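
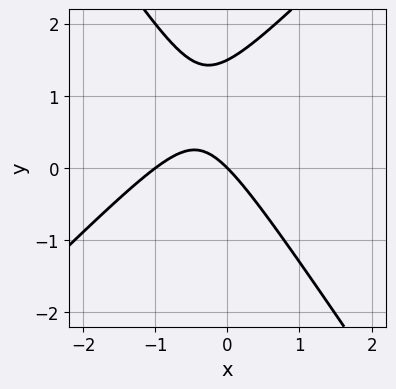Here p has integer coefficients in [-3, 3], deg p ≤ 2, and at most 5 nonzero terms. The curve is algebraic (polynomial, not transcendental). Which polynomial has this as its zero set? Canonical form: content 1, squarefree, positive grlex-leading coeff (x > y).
3*x^2 - x*y - 2*y^2 + 3*x + 3*y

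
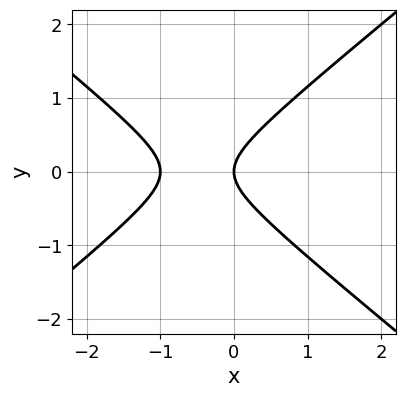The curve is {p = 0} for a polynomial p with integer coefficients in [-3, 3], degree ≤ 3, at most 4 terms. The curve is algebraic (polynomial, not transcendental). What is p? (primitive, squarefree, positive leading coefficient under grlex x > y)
(a) Degree: no degree-1 curve has this shape, so deg p = 2.
(b) Symmetries: it's symmetric under y → −y, forcing even powers of y.
(c) Checking where it meets the axes: it crosses the y-axis at the gridline y = 0; the x-axis gridline crossings are at x ∈ {-1, 0}.
(d) Together with the visible shape, these determine p as stated.

2*x^2 - 3*y^2 + 2*x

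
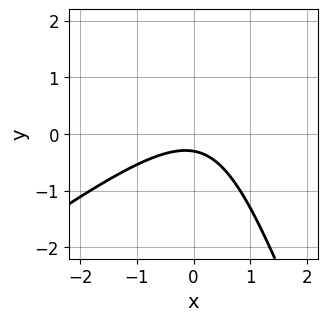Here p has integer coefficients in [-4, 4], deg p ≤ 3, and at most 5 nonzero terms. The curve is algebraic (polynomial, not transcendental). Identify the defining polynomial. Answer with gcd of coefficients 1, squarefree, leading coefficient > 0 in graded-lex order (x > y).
2*x^2 - 2*x*y - y^2 + 3*y + 1

The degree is 2 — the shape is more complex than any degree-1 curve.
Against the integer gridlines: it misses every integer gridline on the x-axis.
Together with the visible shape, these determine p as stated.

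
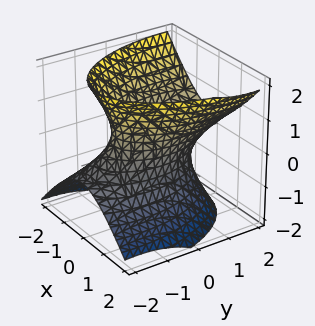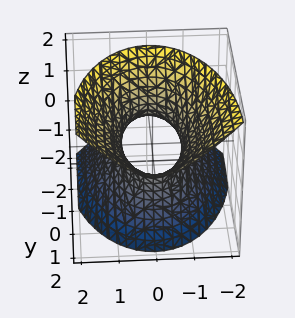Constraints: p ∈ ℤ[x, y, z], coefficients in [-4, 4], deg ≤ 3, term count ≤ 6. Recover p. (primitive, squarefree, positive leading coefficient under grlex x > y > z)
1. The degree is 2 — the shape is more complex than any degree-1 surface.
2. Checking where it meets the axes: it misses every integer gridline on the z-axis.
3. Matching integer coefficients to the picture gives p.

3*x^2 + y^2 - 2*y*z - 2*z^2 - 2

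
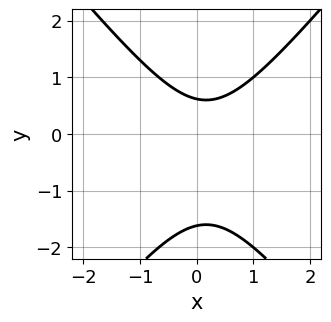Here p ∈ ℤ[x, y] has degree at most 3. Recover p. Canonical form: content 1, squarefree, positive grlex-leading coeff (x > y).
(a) The degree is 2 — no degree-1 curve has this shape.
(b) Reading off the gridlines: it misses every integer gridline on the x-axis.
(c) Fitting integer coefficients to these (and the overall shape) gives p.

3*x^2 - 2*y^2 - x - 2*y + 2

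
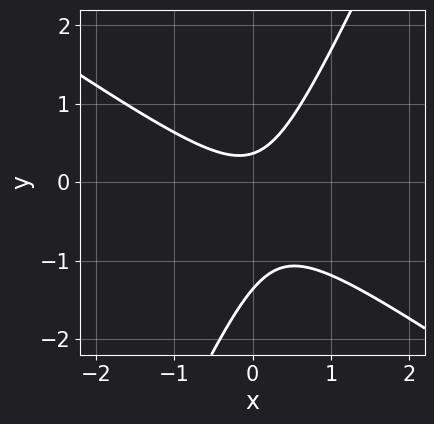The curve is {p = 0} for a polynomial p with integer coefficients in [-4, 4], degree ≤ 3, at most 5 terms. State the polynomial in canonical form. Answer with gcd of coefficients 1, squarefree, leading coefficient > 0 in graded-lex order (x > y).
(a) Degree: the shape is more complex than any degree-1 curve, so deg p = 2.
(b) Against the integer gridlines: no x-intercept at any integer in the box.
(c) Solving for integer coefficients yields p as stated.

3*x^2 + 3*x*y - 2*y^2 - 2*y + 1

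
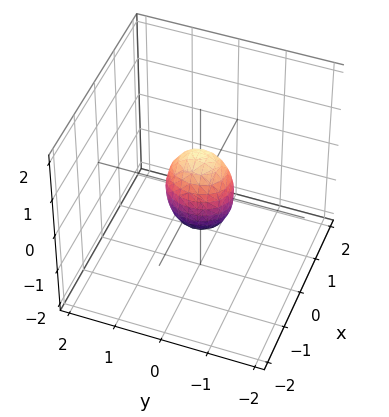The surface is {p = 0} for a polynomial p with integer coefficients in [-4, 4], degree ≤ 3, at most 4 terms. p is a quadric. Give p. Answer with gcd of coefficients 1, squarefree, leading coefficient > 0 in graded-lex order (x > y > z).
First, degree: a closed, bounded, convex surface; a quadric, so deg p = 2.
Then, symmetries: it's symmetric under z → −z, forcing even powers of z; the y ↦ −y reflection is a symmetry, so y appears only in even powers; it's symmetric under x → −x, forcing even powers of x.
Then, observable constraints: among the integer gridlines, it crosses the z-axis at z ∈ {-1, 1}.
Finally, putting this together gives p.

3*x^2 + 2*y^2 + z^2 - 1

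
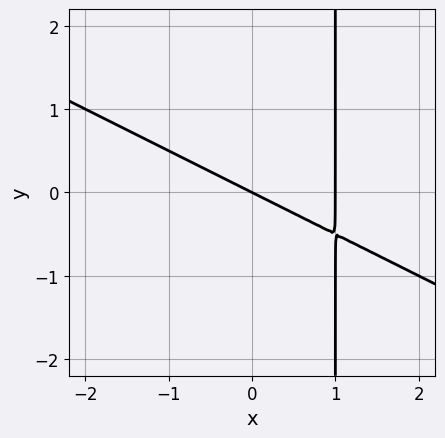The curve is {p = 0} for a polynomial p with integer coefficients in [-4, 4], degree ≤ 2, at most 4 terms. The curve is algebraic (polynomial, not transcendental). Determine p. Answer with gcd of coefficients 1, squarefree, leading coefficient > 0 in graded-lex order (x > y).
x^2 + 2*x*y - x - 2*y

(a) Degree: no degree-1 curve has this shape, so deg p = 2.
(b) Against the integer gridlines: one y-axis crossing is at y = 0; among the integer gridlines, it crosses the x-axis at x ∈ {0, 1}.
(c) Assembling these constraints gives the stated polynomial.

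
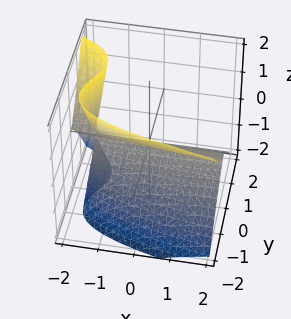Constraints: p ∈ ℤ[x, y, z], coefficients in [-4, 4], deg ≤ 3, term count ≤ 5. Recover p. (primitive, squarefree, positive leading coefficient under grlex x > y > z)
2*x*z^2 + 3*y^3 - y*z^2 + 3*z^2

The degree is 3 — no degree-2 surface has this shape.
Observable constraints: the visible x-axis segment lies entirely on the surface; it meets the z-axis at z = 0 (among the integer gridlines).
Together with the visible shape, these determine p as stated.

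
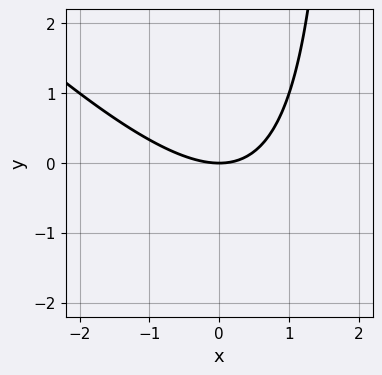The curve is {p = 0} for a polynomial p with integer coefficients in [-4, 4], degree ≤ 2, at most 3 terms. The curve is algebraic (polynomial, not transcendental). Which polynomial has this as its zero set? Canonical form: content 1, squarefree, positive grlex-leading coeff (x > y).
x^2 + x*y - 2*y

deg p = 2.
Observable constraints: it crosses the x-axis at the gridline x = 0; it crosses the y-axis at the gridline y = 0.
Matching integer coefficients to the picture gives p.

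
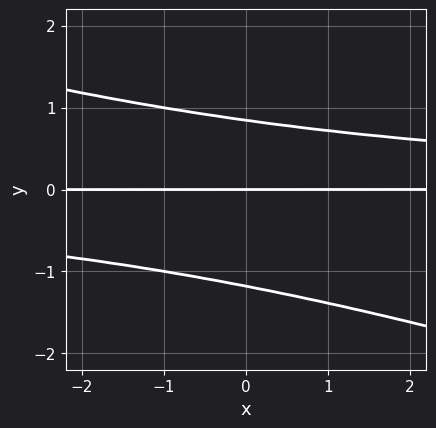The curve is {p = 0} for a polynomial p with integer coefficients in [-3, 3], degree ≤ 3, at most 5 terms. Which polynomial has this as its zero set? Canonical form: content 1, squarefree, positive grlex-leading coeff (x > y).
x*y^2 + 3*y^3 + y^2 - 3*y

1. deg p = 3. A generic line meets the curve in up to 3 points.
2. From the visible intercepts: it crosses the y-axis at the gridline y = 0; the visible x-axis segment lies entirely on the curve.
3. The integer polynomial consistent with all of this is the stated p.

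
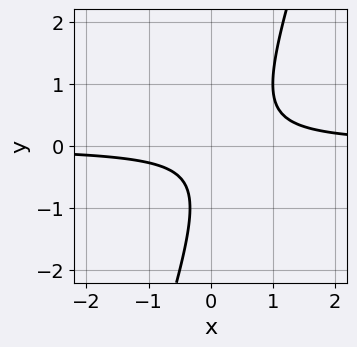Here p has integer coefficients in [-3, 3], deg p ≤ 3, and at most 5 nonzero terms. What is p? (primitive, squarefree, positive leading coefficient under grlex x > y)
1. deg p = 2. No degree-1 curve has this shape.
2. Reading off the gridlines: it misses every integer gridline on the y-axis; no x-intercept at any integer in the box.
3. Putting this together gives p.

3*x*y - y^2 - y - 1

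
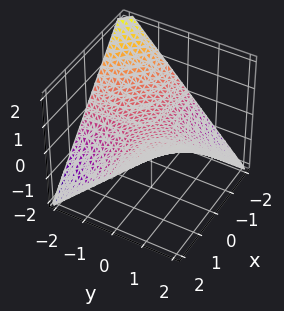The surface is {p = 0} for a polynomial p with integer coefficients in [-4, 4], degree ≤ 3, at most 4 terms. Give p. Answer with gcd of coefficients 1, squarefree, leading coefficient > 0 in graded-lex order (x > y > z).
x*y - 2*z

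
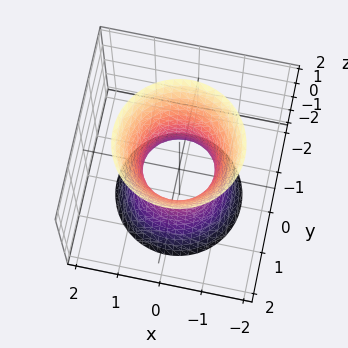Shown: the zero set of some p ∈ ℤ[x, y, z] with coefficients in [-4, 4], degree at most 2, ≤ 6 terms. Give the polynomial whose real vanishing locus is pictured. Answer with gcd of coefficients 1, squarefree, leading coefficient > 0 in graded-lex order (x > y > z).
3*x^2 + 3*y^2 - z^2 - 2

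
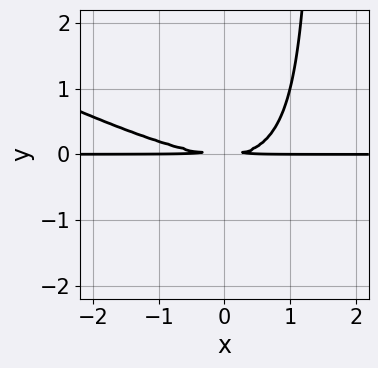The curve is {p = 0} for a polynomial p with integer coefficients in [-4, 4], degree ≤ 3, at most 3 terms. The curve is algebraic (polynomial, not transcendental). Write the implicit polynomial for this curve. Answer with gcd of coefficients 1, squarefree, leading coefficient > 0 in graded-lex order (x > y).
x^2*y + 2*x*y^2 - 3*y^2

1. Degree: a generic line meets the curve in up to 3 points, so deg p = 3.
2. From the axis intercepts and sections: every point of the x-axis in the box is on the curve.
3. Assembling these constraints gives the stated polynomial.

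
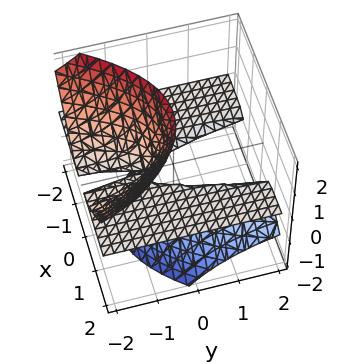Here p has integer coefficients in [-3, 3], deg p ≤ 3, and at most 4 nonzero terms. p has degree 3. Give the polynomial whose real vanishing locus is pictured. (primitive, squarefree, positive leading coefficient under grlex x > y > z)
2*x^2*z + 3*y*z^2 - z^3 + 2*z^2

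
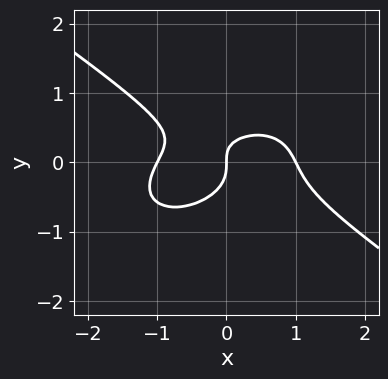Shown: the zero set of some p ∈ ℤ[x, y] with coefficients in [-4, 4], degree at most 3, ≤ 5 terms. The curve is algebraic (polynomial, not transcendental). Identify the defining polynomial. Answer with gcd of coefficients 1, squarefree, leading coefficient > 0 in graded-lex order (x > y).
(a) The degree is 3 — the shape is more complex than any degree-2 curve.
(b) From the visible intercepts: it crosses the y-axis at the gridline y = 0; the x-axis gridline crossings are at x ∈ {-1, 0, 1}.
(c) The integer polynomial consistent with all of this is the stated p.

x^3 + 3*y^3 + x*y - x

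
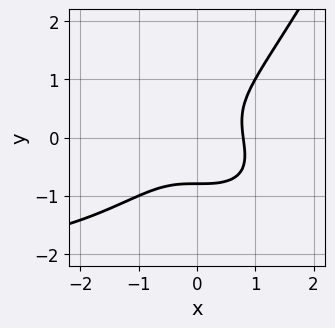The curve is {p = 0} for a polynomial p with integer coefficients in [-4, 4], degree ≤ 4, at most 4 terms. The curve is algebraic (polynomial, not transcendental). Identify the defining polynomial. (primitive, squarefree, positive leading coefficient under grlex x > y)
Degree: a generic line meets the curve in up to 4 points, so deg p = 4.
Matching integer coefficients to the picture gives p.

x^3*y + 2*x^3 - 2*y^3 - 1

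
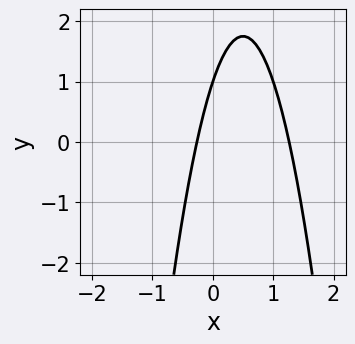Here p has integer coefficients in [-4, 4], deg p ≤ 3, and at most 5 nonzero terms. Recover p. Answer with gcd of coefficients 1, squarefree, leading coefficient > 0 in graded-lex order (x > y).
3*x^2 - 3*x + y - 1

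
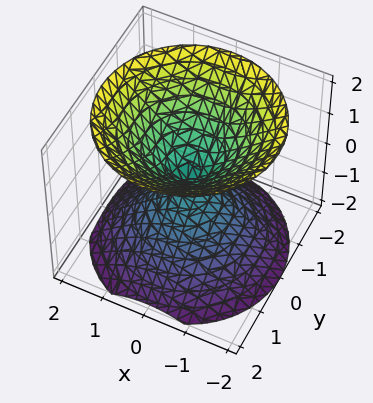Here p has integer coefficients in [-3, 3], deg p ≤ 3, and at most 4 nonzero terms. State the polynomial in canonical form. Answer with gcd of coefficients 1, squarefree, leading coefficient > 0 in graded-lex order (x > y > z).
x^2 + y^2 - z^2

(a) The picture has 2 separate pieces.
(b) The degree is 2 — two nappes meeting at a single point; a quadric.
(c) Symmetries: it's symmetric under z → −z, forcing even powers of z; the z-axis is an axis of rotation, so x and y enter only as x² + y².
(d) Observable constraints: it crosses the x-axis at the gridline x = 0; a circular section at z = 1 has radius exactly 1; it crosses the y-axis at the gridline y = 0; it crosses the z-axis at the gridline z = 0.
(e) Together with the visible shape, these determine p as stated.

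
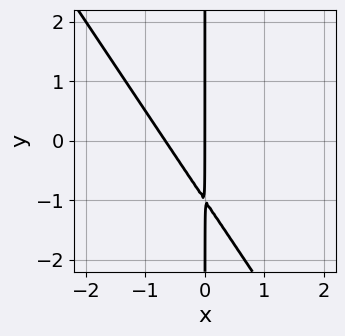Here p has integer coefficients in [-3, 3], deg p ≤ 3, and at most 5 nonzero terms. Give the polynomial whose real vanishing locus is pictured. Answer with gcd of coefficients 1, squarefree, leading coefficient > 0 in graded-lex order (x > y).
3*x^2 + 2*x*y + 2*x

1. deg p = 2.
2. From the visible intercepts: it crosses the x-axis at the gridline x = 0; every point of the y-axis in the box is on the curve.
3. Assembling these constraints gives the stated polynomial.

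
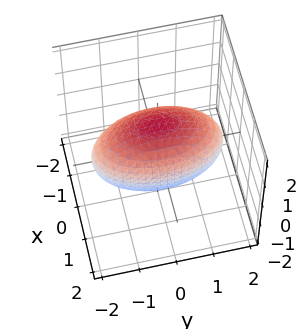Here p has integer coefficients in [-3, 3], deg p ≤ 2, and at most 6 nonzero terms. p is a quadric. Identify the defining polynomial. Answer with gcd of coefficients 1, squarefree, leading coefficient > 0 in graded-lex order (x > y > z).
3*x^2 + y^2 + 2*z^2 - 3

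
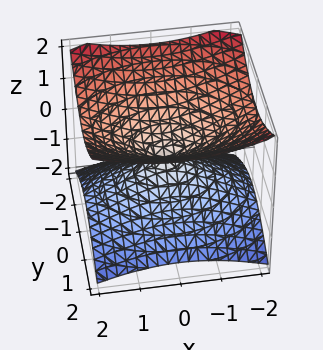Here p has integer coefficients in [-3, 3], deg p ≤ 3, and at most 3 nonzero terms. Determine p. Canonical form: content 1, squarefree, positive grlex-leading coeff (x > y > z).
x^2 + 2*y^2 - 3*z^2

The degree is 2 — a double cone through the origin; a quadric.
Symmetries: it's symmetric under y → −y, forcing even powers of y; it's symmetric under x → −x, forcing even powers of x; mirror symmetry z ↦ −z ⇒ only even powers of z.
Observable constraints: one y-axis crossing is at y = 0; it meets the x-axis at x = 0 (among the integer gridlines); one z-axis crossing is at z = 0.
The integer polynomial consistent with all of this is the stated p.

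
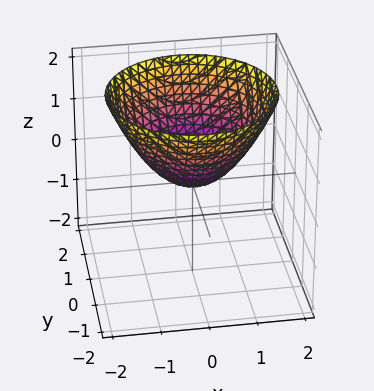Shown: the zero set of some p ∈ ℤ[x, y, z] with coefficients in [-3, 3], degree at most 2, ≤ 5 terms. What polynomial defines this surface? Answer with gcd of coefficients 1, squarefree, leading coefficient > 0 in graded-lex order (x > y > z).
Degree: a single bowl opening along one axis; a quadric, so deg p = 2.
Symmetries: the surface is invariant under rotation about z: p = q(x² + y², z).
Checking where it meets the axes: a circular section at z = 1 has radius between 1 and 2; it meets the y-axis at y = 0 (among the integer gridlines); it crosses the z-axis at the gridline z = 0.
Putting this together gives p.

2*x^2 + 2*y^2 - 3*z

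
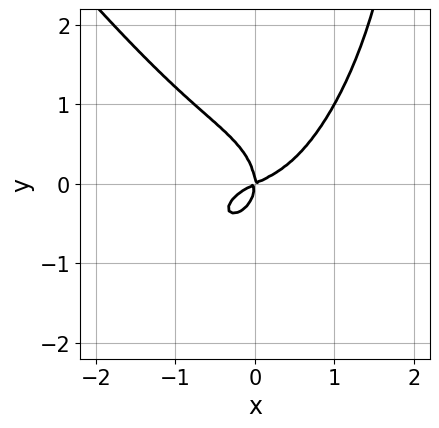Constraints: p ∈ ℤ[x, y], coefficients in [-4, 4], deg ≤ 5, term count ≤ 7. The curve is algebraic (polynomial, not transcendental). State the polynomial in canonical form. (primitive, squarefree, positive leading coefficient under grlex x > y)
First, the degree is 4 — a generic line meets the curve in up to 4 points.
Next, from the axis intercepts and sections: it crosses the x-axis at the gridline x = 0; it crosses the y-axis at the gridline y = 0.
Finally, fitting integer coefficients to these (and the overall shape) gives p.

2*x^4 + x*y^3 - 2*y^3 + x^2 - 2*x*y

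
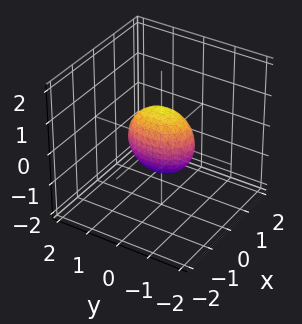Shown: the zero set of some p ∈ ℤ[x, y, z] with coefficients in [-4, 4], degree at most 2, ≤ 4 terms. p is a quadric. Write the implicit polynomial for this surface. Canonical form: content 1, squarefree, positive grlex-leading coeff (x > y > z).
(a) The degree is 2 — a closed, bounded, convex surface; a quadric.
(b) Symmetries: mirror symmetry y ↦ −y ⇒ only even powers of y; the x ↦ −x reflection is a symmetry, so x appears only in even powers; the z ↦ −z reflection is a symmetry, so z appears only in even powers.
(c) Observable constraints: among the integer gridlines, it crosses the z-axis at z ∈ {-1, 1}; among the integer gridlines, it crosses the y-axis at y ∈ {-1, 1}.
(d) Fitting integer coefficients to these (and the overall shape) gives p.

2*x^2 + y^2 + z^2 - 1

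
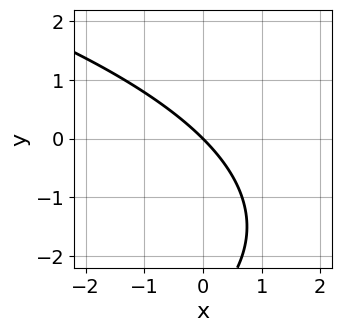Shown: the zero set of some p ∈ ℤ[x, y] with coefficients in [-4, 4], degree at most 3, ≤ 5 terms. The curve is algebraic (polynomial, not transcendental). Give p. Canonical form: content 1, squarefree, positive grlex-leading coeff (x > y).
y^2 + 3*x + 3*y

(a) The degree is 2 — the shape is more complex than any degree-1 curve.
(b) Checking where it meets the axes: one y-axis crossing is at y = 0; it crosses the x-axis at the gridline x = 0.
(c) Assembling these constraints gives the stated polynomial.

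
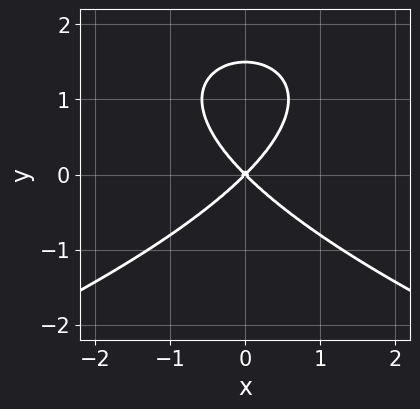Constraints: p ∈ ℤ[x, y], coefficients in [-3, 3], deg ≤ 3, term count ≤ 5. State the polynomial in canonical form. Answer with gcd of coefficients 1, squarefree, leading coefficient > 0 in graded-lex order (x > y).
2*y^3 + 3*x^2 - 3*y^2

The degree is 3 — no degree-2 curve has this shape.
Symmetries: it's symmetric under x → −x, forcing even powers of x.
From the visible intercepts: it crosses the x-axis at the gridline x = 0; it crosses the y-axis at the gridline y = 0.
Matching integer coefficients to the picture gives p.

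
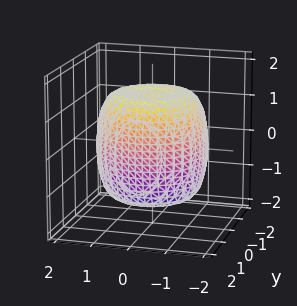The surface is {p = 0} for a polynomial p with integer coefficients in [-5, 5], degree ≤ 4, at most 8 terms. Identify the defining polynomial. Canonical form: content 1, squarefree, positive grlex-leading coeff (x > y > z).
1. The degree is 4 — no degree-3 surface has this shape.
2. Symmetry: the z-axis is an axis of rotation, so x and y enter only as x² + y².
3. Checking where it meets the axes: a circular section at z = 0 has radius between 1 and 2.
4. Putting this together gives p.

2*x^4 + 4*x^2*y^2 + 2*y^4 - 3*x^2 - 3*y^2 + 2*z^2 - 3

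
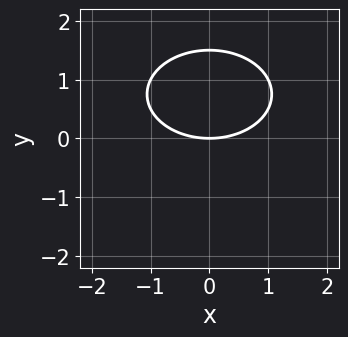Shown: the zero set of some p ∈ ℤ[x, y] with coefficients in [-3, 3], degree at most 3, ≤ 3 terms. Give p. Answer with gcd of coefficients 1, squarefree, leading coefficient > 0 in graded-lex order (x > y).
(a) deg p = 2. The shape is more complex than any degree-1 curve.
(b) Symmetries: mirror symmetry x ↦ −x ⇒ only even powers of x.
(c) From the axis intercepts and sections: it crosses the y-axis at the gridline y = 0; one x-axis crossing is at x = 0.
(d) The integer polynomial consistent with all of this is the stated p.

x^2 + 2*y^2 - 3*y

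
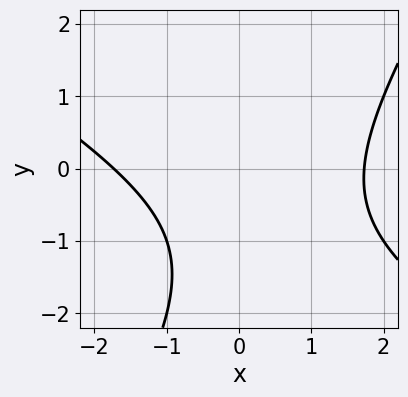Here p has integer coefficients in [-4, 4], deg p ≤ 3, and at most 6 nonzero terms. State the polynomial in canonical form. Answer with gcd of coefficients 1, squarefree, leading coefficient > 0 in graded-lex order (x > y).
x^2 + x*y - y^2 - 2*y - 3

Degree: a generic line meets the curve in up to 2 points, so deg p = 2.
Checking where it meets the axes: it misses every integer gridline on the y-axis.
The integer polynomial consistent with all of this is the stated p.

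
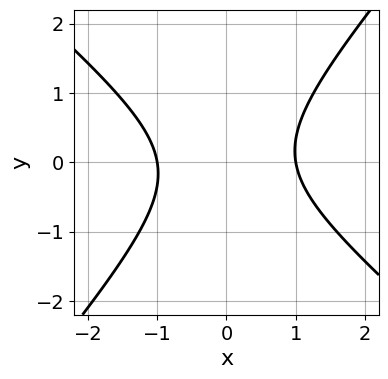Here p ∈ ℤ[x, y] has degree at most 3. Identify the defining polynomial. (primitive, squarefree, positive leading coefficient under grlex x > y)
3*x^2 + x*y - 3*y^2 - 3

First, degree: a generic line meets the curve in up to 2 points, so deg p = 2.
Next, from the axis intercepts and sections: no y-intercept at any integer in the box; the x-axis gridline crossings are at x ∈ {-1, 1}.
Finally, matching integer coefficients to the picture gives p.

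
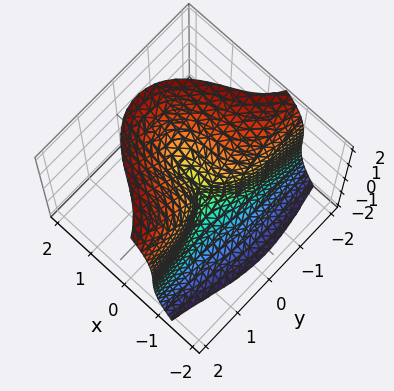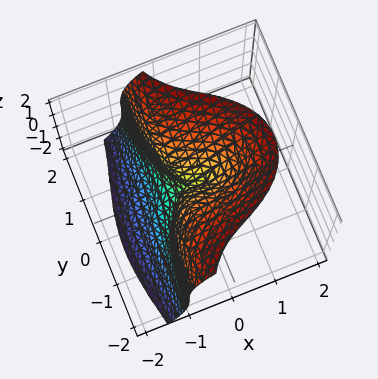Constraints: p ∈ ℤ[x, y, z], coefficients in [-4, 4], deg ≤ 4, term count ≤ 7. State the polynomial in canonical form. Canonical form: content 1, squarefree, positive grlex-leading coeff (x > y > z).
2*x^3 + 3*x*y^2 - z^3 + x*y + 3*y^2

The degree is 3 — the shape is more complex than any degree-2 surface.
From the axis intercepts and sections: it meets the y-axis at y = 0 (among the integer gridlines); it crosses the z-axis at the gridline z = 0; it crosses the x-axis at the gridline x = 0.
Assembling these constraints gives the stated polynomial.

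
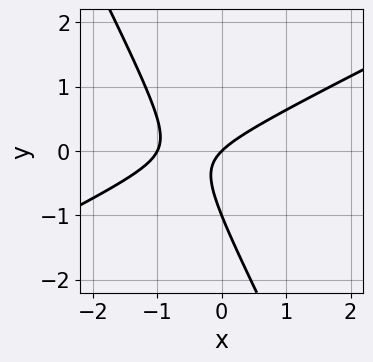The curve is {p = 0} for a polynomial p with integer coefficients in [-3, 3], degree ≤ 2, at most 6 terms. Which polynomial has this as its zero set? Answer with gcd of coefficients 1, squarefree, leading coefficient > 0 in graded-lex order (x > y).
2*x^2 - 3*x*y - 2*y^2 + 2*x - 2*y

deg p = 2.
Checking where it meets the axes: the y-axis gridline crossings are at y ∈ {-1, 0}; among the integer gridlines, it crosses the x-axis at x ∈ {-1, 0}.
The integer polynomial consistent with all of this is the stated p.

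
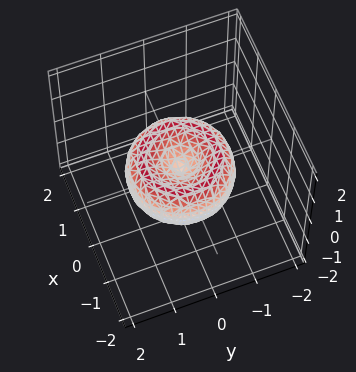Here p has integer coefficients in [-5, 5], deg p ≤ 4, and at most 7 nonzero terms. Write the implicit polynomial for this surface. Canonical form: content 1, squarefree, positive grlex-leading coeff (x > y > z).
The degree is 4 — a generic line meets the surface in up to 4 points.
By symmetry, every cross-section ⟂ z is a circle, so x, y appear only via x² + y².
From the axis intercepts and sections: it meets the z-axis at z = 0 (among the integer gridlines); it meets the x-axis at x = 0 (among the integer gridlines).
Putting this together gives p.

2*x^4 + 4*x^2*y^2 + 2*y^4 - 3*x^2 - 3*y^2 + 3*z^2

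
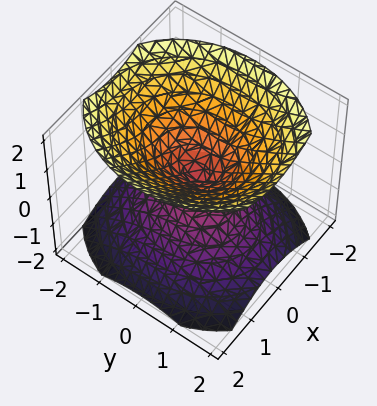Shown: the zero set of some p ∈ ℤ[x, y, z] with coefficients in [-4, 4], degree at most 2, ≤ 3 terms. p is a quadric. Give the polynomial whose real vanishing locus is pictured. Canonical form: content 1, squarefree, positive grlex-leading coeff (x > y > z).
3*x^2 + 2*y^2 - 3*z^2

The picture has 2 separate pieces. Treating them together as one polynomial.
Degree: a double cone through the origin; a quadric, so deg p = 2.
Symmetries: the z ↦ −z reflection is a symmetry, so z appears only in even powers; the x ↦ −x reflection is a symmetry, so x appears only in even powers; it's symmetric under y → −y, forcing even powers of y.
From the axis intercepts and sections: it crosses the z-axis at the gridline z = 0; it crosses the x-axis at the gridline x = 0.
Fitting integer coefficients to these (and the overall shape) gives p.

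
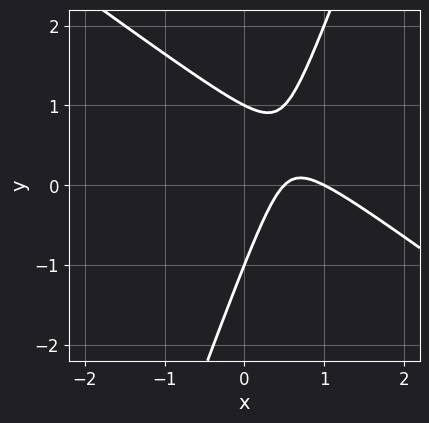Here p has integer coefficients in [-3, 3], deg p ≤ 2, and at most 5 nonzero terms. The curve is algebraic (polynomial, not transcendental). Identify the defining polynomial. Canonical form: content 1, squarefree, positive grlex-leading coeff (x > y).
(a) deg p = 2.
(b) Against the integer gridlines: among the integer gridlines, it crosses the y-axis at y ∈ {-1, 1}; it meets the x-axis at x = 1 (among the integer gridlines).
(c) Solving for integer coefficients yields p as stated.

2*x^2 + 2*x*y - y^2 - 3*x + 1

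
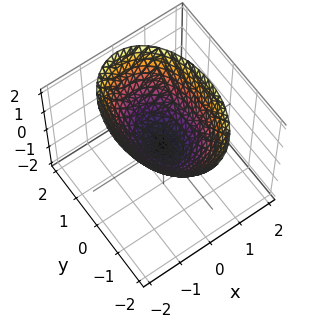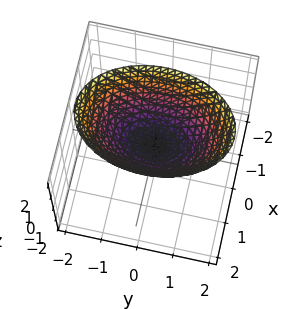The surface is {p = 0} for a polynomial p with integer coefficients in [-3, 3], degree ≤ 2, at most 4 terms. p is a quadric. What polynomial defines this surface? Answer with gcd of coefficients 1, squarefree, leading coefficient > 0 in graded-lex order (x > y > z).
1. The degree is 2 — a single bowl opening along one axis; a quadric.
2. Symmetries: mirror symmetry x ↦ −x ⇒ only even powers of x; the y ↦ −y reflection is a symmetry, so y appears only in even powers.
3. Against the integer gridlines: it meets the y-axis at y = 0 (among the integer gridlines); it crosses the x-axis at the gridline x = 0.
4. Putting this together gives p.

2*x^2 + y^2 - 2*z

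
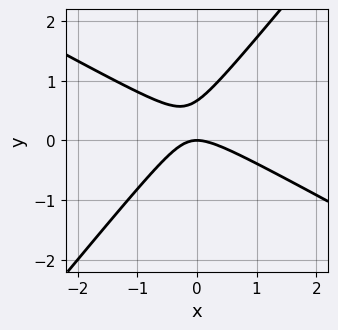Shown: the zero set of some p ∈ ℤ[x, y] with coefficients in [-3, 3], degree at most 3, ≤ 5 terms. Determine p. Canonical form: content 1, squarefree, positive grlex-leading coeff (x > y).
(a) deg p = 2. No degree-1 curve has this shape.
(b) Observable constraints: it crosses the x-axis at the gridline x = 0; it crosses the y-axis at the gridline y = 0.
(c) Putting this together gives p.

2*x^2 + 2*x*y - 3*y^2 + 2*y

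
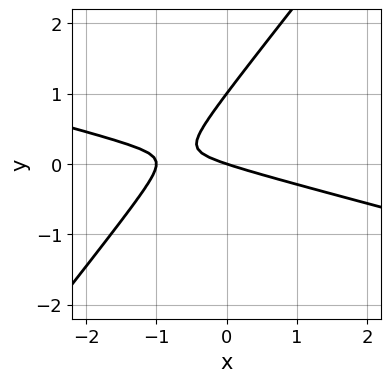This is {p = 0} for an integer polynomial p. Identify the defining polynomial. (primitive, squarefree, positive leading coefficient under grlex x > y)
x^2 + 3*x*y - 3*y^2 + x + 3*y

First, the degree is 2 — no degree-1 curve has this shape.
Next, from the visible intercepts: among the integer gridlines, it crosses the x-axis at x ∈ {-1, 0}; the y-axis gridline crossings are at y ∈ {0, 1}.
Finally, these observations pin down the coefficients.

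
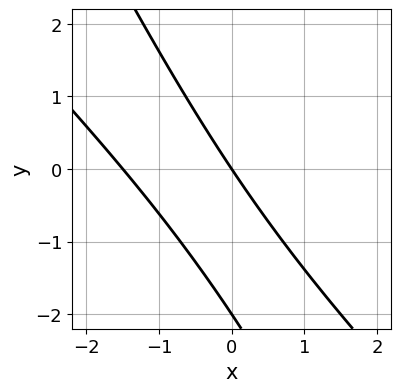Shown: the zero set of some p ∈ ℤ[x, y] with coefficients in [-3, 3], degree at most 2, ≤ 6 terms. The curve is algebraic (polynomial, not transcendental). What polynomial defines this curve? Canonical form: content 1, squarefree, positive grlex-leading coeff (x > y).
2*x^2 + 3*x*y + y^2 + 3*x + 2*y

First, deg p = 2.
Then, observable constraints: among the integer gridlines, it crosses the y-axis at y ∈ {-2, 0}; it crosses the x-axis at the gridline x = 0.
Finally, together with the visible shape, these determine p as stated.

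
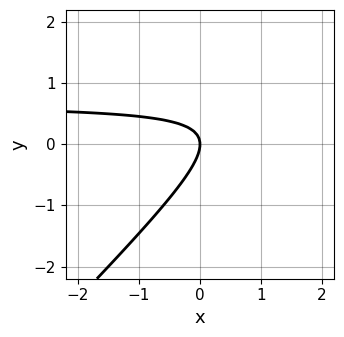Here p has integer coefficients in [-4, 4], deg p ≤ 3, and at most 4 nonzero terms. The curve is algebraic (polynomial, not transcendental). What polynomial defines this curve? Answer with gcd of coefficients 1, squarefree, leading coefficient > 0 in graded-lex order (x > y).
3*x*y - 3*y^2 - 2*x

1. Degree: a generic line meets the curve in up to 2 points, so deg p = 2.
2. Reading off the gridlines: one y-axis crossing is at y = 0; one x-axis crossing is at x = 0.
3. Putting this together gives p.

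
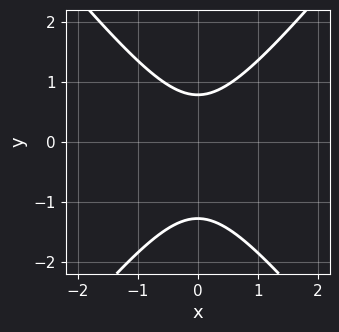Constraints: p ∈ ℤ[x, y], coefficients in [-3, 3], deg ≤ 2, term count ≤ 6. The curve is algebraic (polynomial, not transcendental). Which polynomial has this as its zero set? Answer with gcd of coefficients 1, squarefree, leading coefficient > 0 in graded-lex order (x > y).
3*x^2 - 2*y^2 - y + 2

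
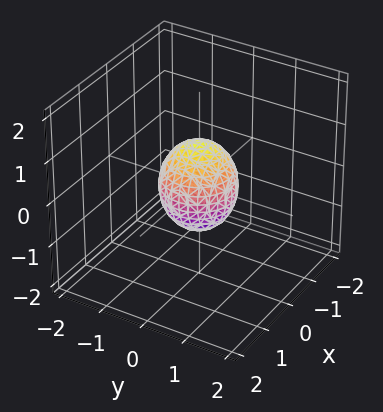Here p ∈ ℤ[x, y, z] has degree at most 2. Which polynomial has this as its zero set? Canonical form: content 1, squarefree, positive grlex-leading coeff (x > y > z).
deg p = 2. No degree-1 surface has this shape.
Symmetries: every cross-section ⟂ z is a circle, so x, y appear only via x² + y².
Checking where it meets the axes: a circular section at z = 0 has radius between 0 and 1; among the integer gridlines, it crosses the z-axis at z ∈ {-1, 1}.
The integer polynomial consistent with all of this is the stated p.

3*x^2 + 3*y^2 + 2*z^2 - 2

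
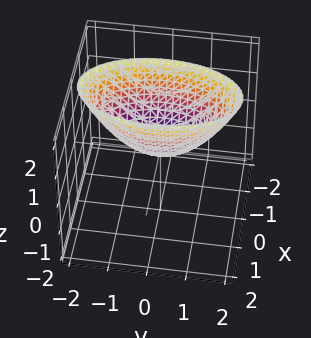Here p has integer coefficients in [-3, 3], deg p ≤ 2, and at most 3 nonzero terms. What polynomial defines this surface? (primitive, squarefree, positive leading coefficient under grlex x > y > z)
Degree: a single bowl opening along one axis; a quadric, so deg p = 2.
Symmetries: the y ↦ −y reflection is a symmetry, so y appears only in even powers; it's symmetric under x → −x, forcing even powers of x.
Checking where it meets the axes: it meets the x-axis at x = 0 (among the integer gridlines); it meets the y-axis at y = 0 (among the integer gridlines); it crosses the z-axis at the gridline z = 0.
Assembling these constraints gives the stated polynomial.

3*x^2 + y^2 - 2*z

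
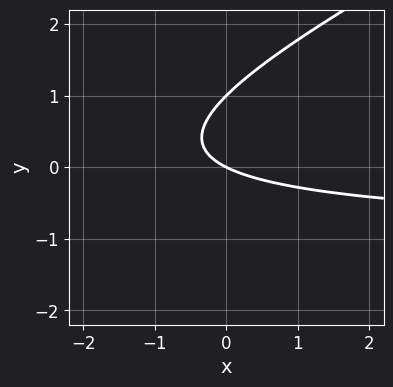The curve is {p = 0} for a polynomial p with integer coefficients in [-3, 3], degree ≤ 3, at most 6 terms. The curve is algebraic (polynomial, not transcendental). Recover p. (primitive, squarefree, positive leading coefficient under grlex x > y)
deg p = 2. A generic line meets the curve in up to 2 points.
From the axis intercepts and sections: among the integer gridlines, it crosses the y-axis at y ∈ {0, 1}; one x-axis crossing is at x = 0.
Assembling these constraints gives the stated polynomial.

x*y - 2*y^2 + x + 2*y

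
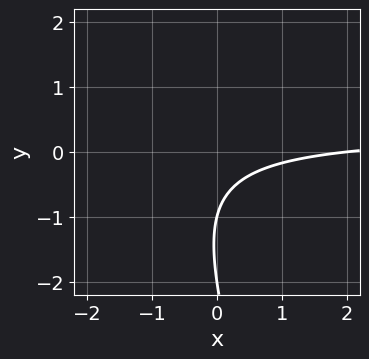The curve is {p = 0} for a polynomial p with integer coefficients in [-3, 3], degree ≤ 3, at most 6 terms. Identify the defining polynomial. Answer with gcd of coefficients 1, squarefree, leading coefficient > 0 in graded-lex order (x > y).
3*x*y + y^2 - x + 3*y + 2

The degree is 2 — the shape is more complex than any degree-1 curve.
Observable constraints: it crosses the x-axis at the gridline x = 2; the y-axis gridline crossings are at y ∈ {-2, -1}.
Putting this together gives p.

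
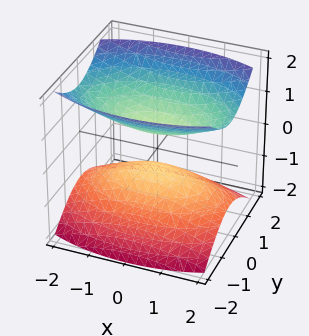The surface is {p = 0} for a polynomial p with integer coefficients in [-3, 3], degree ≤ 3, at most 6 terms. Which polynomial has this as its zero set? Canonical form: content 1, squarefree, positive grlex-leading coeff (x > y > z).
x^2 + 3*y^2 - 3*z^2 + 1

There are 2 components.
Degree: two separate bowl-shaped sheets opening away from each other; a quadric, so deg p = 2.
Symmetries: the x ↦ −x reflection is a symmetry, so x appears only in even powers; the z ↦ −z reflection is a symmetry, so z appears only in even powers; the y ↦ −y reflection is a symmetry, so y appears only in even powers.
From the axis intercepts and sections: no x-intercept at any integer in the box; no y-intercept at any integer in the box.
Matching integer coefficients to the picture gives p.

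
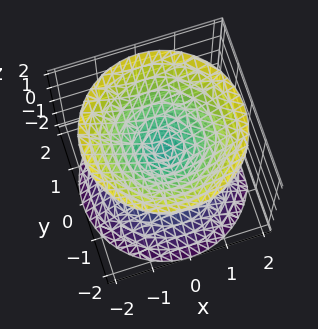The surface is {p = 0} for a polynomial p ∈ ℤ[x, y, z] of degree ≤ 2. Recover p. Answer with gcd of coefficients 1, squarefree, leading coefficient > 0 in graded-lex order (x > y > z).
1. I count 2 distinct pieces. They look like related sheets of one shape, so recover p as a whole.
2. Degree: a double cone through the origin; a quadric, so deg p = 2.
3. Symmetries: it's symmetric under z → −z, forcing even powers of z; the surface is invariant under rotation about z: p = q(x² + y², z).
4. From the visible intercepts: one z-axis crossing is at z = 0; it crosses the y-axis at the gridline y = 0; a circular section at z = -1 has radius exactly 1.
5. Putting this together gives p.

x^2 + y^2 - z^2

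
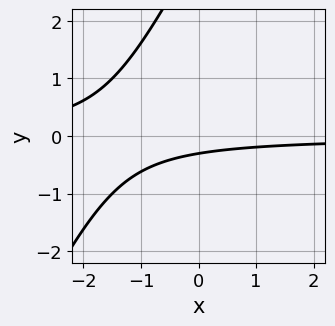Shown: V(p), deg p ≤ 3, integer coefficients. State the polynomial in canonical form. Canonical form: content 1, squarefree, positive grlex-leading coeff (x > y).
1. The degree is 2 — no degree-1 curve has this shape.
2. Observable constraints: it misses every integer gridline on the x-axis.
3. Matching integer coefficients to the picture gives p.

2*x*y - y^2 + 3*y + 1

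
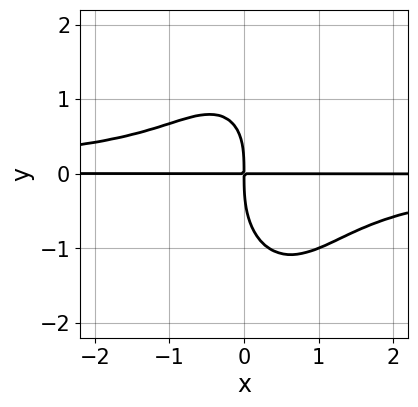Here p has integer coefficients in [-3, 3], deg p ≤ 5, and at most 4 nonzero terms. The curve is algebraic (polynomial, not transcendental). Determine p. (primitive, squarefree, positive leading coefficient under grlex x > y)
deg p = 4. No degree-3 curve has this shape.
Reading off the gridlines: every point of the x-axis in the box is on the curve.
Fitting integer coefficients to these (and the overall shape) gives p.

3*x^2*y^2 + y^4 - x*y^2 + 3*x*y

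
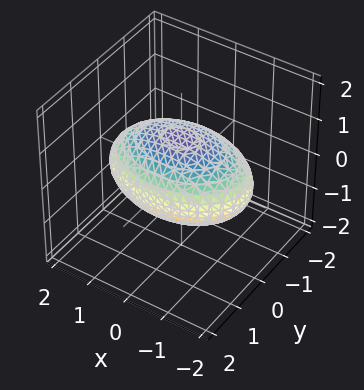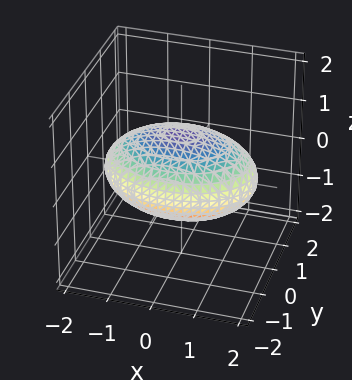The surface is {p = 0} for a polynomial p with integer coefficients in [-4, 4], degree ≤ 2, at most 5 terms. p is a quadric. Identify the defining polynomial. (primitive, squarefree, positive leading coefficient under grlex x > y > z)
The degree is 2 — bounded and convex; a quadric.
Symmetries: it's symmetric under y → −y, forcing even powers of y; mirror symmetry x ↦ −x ⇒ only even powers of x; it's symmetric under z → −z, forcing even powers of z.
Checking where it meets the axes: among the integer gridlines, it crosses the z-axis at z ∈ {-1, 1}.
Putting this together gives p.

x^2 + 2*y^2 + 3*z^2 - 3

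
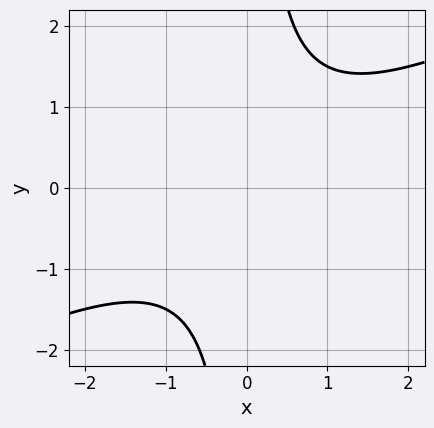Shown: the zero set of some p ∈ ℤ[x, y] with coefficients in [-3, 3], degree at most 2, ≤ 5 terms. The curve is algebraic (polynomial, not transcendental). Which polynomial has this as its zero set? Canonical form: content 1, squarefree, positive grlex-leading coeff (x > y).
x^2 - 2*x*y + 2

deg p = 2.
Reading off the gridlines: the curve avoids every integer y-axis point in the box; it misses every integer gridline on the x-axis.
These observations pin down the coefficients.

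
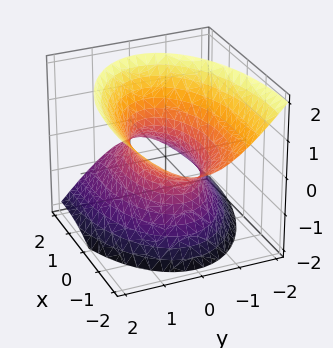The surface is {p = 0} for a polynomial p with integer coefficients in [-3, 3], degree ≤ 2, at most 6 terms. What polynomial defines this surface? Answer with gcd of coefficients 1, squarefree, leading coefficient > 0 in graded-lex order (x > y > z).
First, the degree is 2 — no degree-1 surface has this shape.
Next, from the visible intercepts: it misses every integer gridline on the z-axis.
Finally, putting this together gives p.

x^2 + 2*x*z + 3*y^2 - 2*z^2 - 2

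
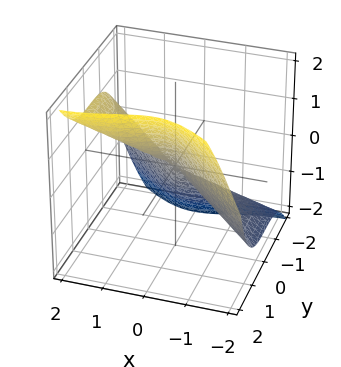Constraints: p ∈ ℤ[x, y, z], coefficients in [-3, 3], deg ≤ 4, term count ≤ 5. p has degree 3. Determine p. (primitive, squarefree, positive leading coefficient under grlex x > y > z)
2*x^3 - 3*x^2*z + 3*y^3 - z^3

First, the degree is 3 — no degree-2 surface has this shape.
Then, observable constraints: it crosses the y-axis at the gridline y = 0; one x-axis crossing is at x = 0; one z-axis crossing is at z = 0.
Finally, solving for integer coefficients yields p as stated.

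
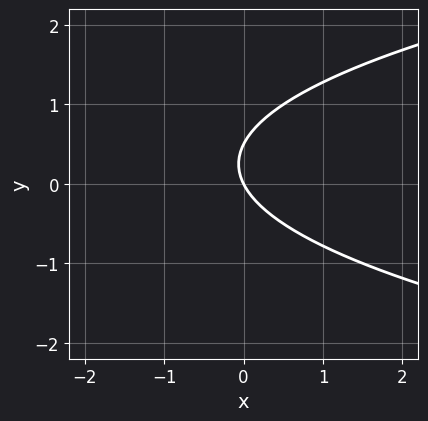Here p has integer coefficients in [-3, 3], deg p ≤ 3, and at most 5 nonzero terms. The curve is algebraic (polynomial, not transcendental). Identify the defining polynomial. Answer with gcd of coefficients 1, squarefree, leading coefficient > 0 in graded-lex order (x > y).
1. The degree is 2 — a generic line meets the curve in up to 2 points.
2. Observable constraints: it meets the y-axis at y = 0 (among the integer gridlines); one x-axis crossing is at x = 0.
3. Fitting integer coefficients to these (and the overall shape) gives p.

2*y^2 - 2*x - y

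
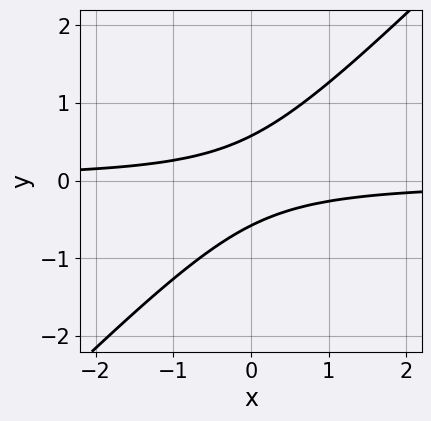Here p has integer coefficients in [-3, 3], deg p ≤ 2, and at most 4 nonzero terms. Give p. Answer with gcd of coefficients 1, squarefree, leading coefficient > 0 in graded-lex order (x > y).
3*x*y - 3*y^2 + 1

First, the degree is 2 — no degree-1 curve has this shape.
Then, checking where it meets the axes: the curve avoids every integer x-axis point in the box.
Finally, the integer polynomial consistent with all of this is the stated p.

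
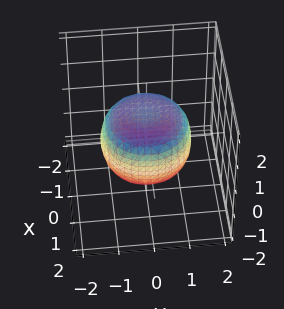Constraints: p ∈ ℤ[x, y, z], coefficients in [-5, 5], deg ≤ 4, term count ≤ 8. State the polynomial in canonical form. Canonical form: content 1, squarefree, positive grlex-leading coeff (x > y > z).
2*x^4 + 4*x^2*y^2 + 2*y^4 - 2*x^2 - 2*y^2 + 3*z^2 - 2

(a) deg p = 4.
(b) By symmetry, the surface is invariant under rotation about z: p = q(x² + y², z).
(c) From the visible intercepts: a circular section at z = 0 has radius between 1 and 2.
(d) Solving for integer coefficients yields p as stated.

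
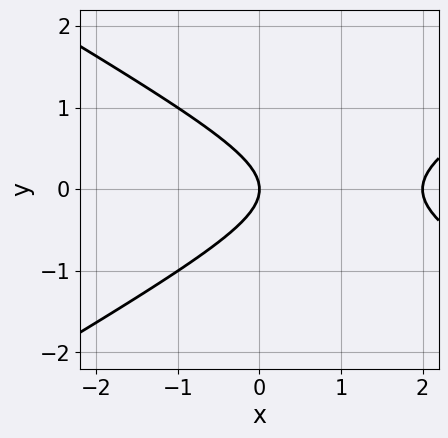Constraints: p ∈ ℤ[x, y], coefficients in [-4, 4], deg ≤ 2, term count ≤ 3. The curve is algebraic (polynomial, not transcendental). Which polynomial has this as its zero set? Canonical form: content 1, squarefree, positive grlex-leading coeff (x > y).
deg p = 2.
Symmetries: mirror symmetry y ↦ −y ⇒ only even powers of y.
Observable constraints: the x-axis gridline crossings are at x ∈ {0, 2}; it meets the y-axis at y = 0 (among the integer gridlines).
These observations pin down the coefficients.

x^2 - 3*y^2 - 2*x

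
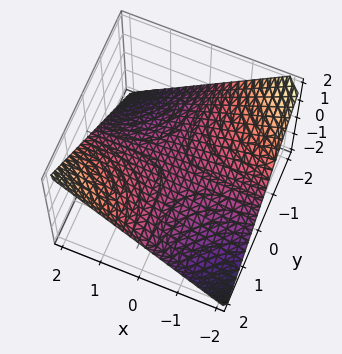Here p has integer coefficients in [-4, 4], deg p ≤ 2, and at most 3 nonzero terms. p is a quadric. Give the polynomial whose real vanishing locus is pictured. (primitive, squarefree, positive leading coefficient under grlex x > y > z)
x*y - 2*z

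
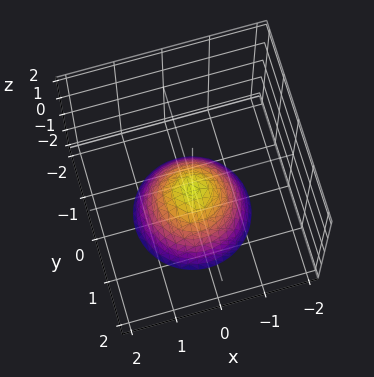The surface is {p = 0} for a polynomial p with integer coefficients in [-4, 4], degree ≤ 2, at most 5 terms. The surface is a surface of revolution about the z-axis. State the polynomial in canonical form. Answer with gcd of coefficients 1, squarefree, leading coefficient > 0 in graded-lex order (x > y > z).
2*x^2 + 2*y^2 + 2*z + 1

(a) deg p = 2. A generic line meets the surface in up to 2 points.
(b) Symmetry: every cross-section ⟂ z is a circle, so x, y appear only via x² + y².
(c) From the visible intercepts: a circular section at z = -2 has radius between 1 and 2; it misses every integer gridline on the y-axis; no x-intercept at any integer in the box.
(d) Assembling these constraints gives the stated polynomial.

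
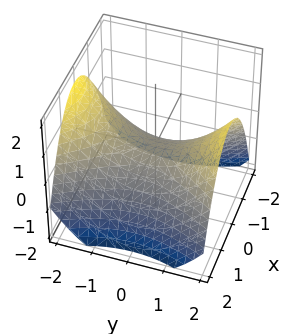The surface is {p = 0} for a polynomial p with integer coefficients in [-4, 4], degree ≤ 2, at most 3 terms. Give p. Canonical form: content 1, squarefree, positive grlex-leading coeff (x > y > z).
2*x^2 - y^2 + 3*z

deg p = 2. A saddle surface; a quadric.
Symmetries: mirror symmetry x ↦ −x ⇒ only even powers of x; the y ↦ −y reflection is a symmetry, so y appears only in even powers.
Reading off the gridlines: it crosses the z-axis at the gridline z = 0; it meets the x-axis at x = 0 (among the integer gridlines); one y-axis crossing is at y = 0.
Fitting integer coefficients to these (and the overall shape) gives p.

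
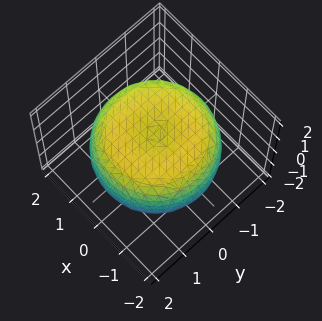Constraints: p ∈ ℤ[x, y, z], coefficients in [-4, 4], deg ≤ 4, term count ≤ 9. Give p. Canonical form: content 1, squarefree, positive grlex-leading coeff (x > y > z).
x^4 + 2*x^2*y^2 + y^4 - 2*x^2 - 2*y^2 + 3*z^2 - 3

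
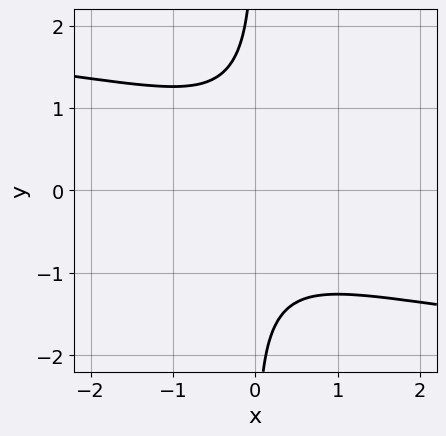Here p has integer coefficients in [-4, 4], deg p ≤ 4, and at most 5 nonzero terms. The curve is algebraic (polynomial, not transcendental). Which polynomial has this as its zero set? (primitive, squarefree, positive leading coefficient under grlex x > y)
x*y^3 + x^2 + 1

First, the degree is 4 — the shape is more complex than any degree-3 curve.
Next, reading off the gridlines: it misses every integer gridline on the y-axis; it misses every integer gridline on the x-axis.
Finally, solving for integer coefficients yields p as stated.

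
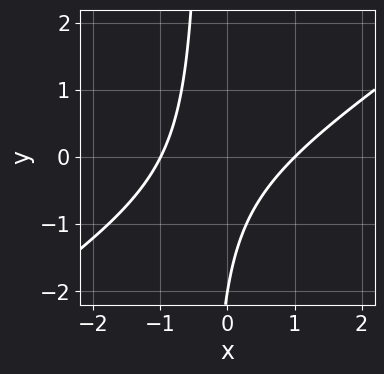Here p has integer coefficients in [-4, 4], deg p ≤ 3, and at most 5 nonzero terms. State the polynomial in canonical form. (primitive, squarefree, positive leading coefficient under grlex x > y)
First, deg p = 2.
Next, checking where it meets the axes: among the integer gridlines, it crosses the x-axis at x ∈ {-1, 1}; it meets the y-axis at y = -2 (among the integer gridlines).
Finally, fitting integer coefficients to these (and the overall shape) gives p.

2*x^2 - 3*x*y - y - 2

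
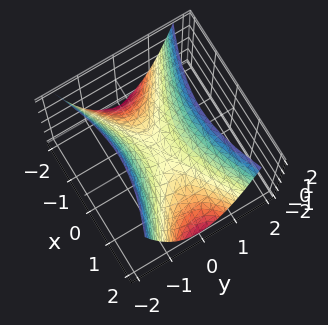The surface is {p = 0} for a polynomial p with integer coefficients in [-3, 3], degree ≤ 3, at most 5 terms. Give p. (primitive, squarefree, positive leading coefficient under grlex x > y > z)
x^2 - 3*y^2 + 2*z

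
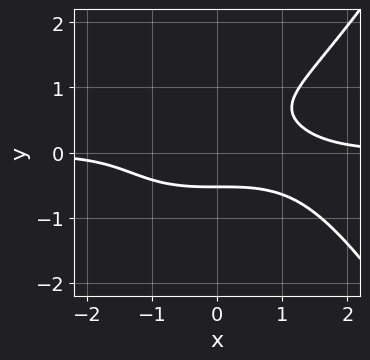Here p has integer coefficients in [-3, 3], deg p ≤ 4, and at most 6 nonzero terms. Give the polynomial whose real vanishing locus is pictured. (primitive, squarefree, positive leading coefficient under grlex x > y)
x^3*y - 3*y^3 + 2*y^2 - 1

(a) The degree is 4 — a generic line meets the curve in up to 4 points.
(b) Observable constraints: the curve avoids every integer x-axis point in the box.
(c) These observations pin down the coefficients.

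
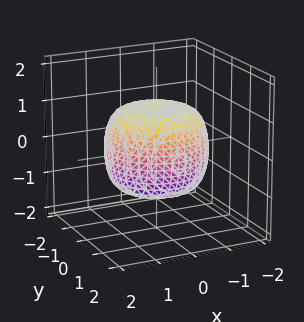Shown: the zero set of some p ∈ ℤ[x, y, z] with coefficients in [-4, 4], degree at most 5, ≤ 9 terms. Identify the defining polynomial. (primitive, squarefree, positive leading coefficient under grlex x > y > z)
Degree: no degree-3 surface has this shape, so deg p = 4.
By symmetry, the surface is invariant under rotation about z: p = q(x² + y², z).
From the visible intercepts: a circular section at z = -1 has radius exactly 1; the z-axis gridline crossings are at z ∈ {-1, 1}.
Fitting integer coefficients to these (and the overall shape) gives p.

2*x^4 + 4*x^2*y^2 + 2*y^4 - 2*x^2 - 2*y^2 + 3*z^2 - 3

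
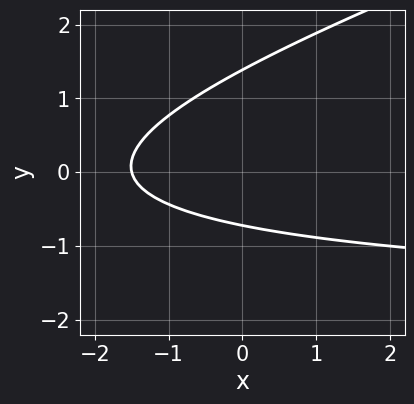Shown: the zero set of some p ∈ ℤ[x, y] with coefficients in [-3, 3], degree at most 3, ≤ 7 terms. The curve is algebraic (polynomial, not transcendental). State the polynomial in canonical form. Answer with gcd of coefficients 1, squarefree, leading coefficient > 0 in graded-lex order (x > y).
x*y - 3*y^2 + 2*x + 2*y + 3

(a) deg p = 2. The shape is more complex than any degree-1 curve.
(b) Solving for integer coefficients yields p as stated.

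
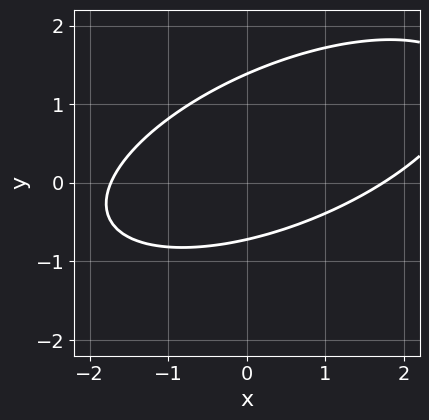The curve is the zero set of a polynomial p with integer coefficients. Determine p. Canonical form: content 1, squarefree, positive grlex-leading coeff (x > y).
First, degree: the shape is more complex than any degree-1 curve, so deg p = 2.
Finally, putting this together gives p.

x^2 - 2*x*y + 3*y^2 - 2*y - 3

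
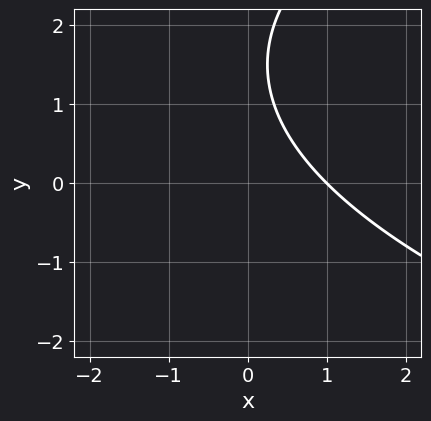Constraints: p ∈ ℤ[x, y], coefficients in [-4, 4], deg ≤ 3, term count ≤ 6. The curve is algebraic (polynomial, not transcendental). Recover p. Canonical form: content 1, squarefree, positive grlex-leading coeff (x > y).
y^2 - 3*x - 3*y + 3

First, deg p = 2. No degree-1 curve has this shape.
Next, from the visible intercepts: it misses every integer gridline on the y-axis; one x-axis crossing is at x = 1.
Finally, these observations pin down the coefficients.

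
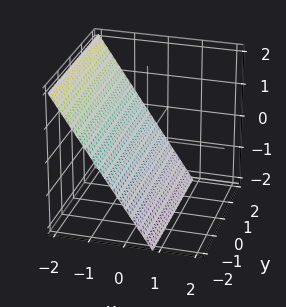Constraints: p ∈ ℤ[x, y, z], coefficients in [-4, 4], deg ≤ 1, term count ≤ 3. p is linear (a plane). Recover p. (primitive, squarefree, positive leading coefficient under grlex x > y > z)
3*x + 2*z + 2

The degree is 1 — every cross-section is a straight line — this is a plane.
Reading off the gridlines: it misses every integer gridline on the y-axis; it crosses the z-axis at the gridline z = -1.
These observations pin down the coefficients.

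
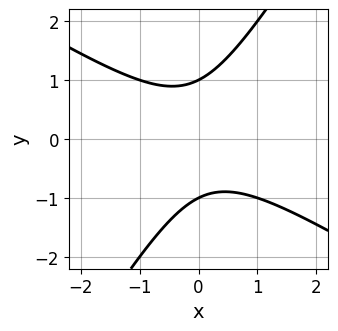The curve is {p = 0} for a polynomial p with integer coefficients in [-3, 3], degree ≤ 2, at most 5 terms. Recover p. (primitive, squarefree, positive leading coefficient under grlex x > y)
x^2 + x*y - y^2 + 1

First, the degree is 2 — the shape is more complex than any degree-1 curve.
Then, against the integer gridlines: the curve avoids every integer x-axis point in the box; among the integer gridlines, it crosses the y-axis at y ∈ {-1, 1}.
Finally, together with the visible shape, these determine p as stated.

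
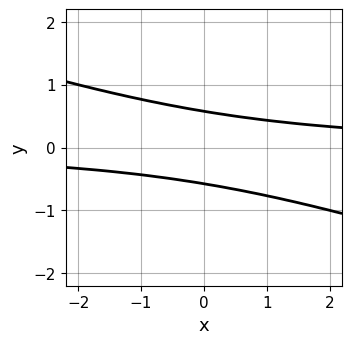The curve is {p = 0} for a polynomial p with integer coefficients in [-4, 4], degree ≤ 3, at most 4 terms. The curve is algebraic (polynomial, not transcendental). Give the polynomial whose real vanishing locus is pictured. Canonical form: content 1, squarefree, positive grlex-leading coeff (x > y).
x*y + 3*y^2 - 1

The degree is 2 — a generic line meets the curve in up to 2 points.
Observable constraints: it misses every integer gridline on the x-axis.
Assembling these constraints gives the stated polynomial.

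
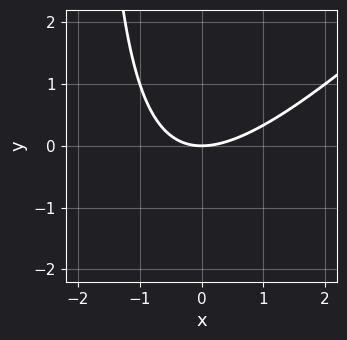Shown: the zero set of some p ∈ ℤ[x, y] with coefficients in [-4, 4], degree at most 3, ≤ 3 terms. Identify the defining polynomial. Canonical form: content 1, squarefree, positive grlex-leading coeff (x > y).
First, degree: no degree-1 curve has this shape, so deg p = 2.
Next, observable constraints: one x-axis crossing is at x = 0; it meets the y-axis at y = 0 (among the integer gridlines).
Finally, putting this together gives p.

x^2 - x*y - 2*y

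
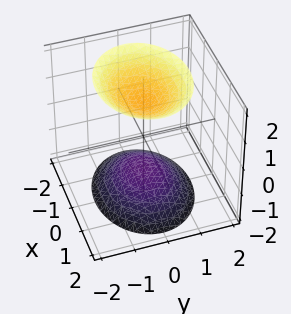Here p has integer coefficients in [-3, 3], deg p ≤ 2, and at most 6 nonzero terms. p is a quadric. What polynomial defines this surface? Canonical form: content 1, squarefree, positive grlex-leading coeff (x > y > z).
There are 2 components.
deg p = 2.
Symmetries: it's symmetric under x → −x, forcing even powers of x; mirror symmetry z ↦ −z ⇒ only even powers of z; it's symmetric under y → −y, forcing even powers of y.
From the axis intercepts and sections: it misses every integer gridline on the y-axis; the surface avoids every integer x-axis point in the box.
Matching integer coefficients to the picture gives p.

2*x^2 + 3*y^2 - 2*z^2 + 3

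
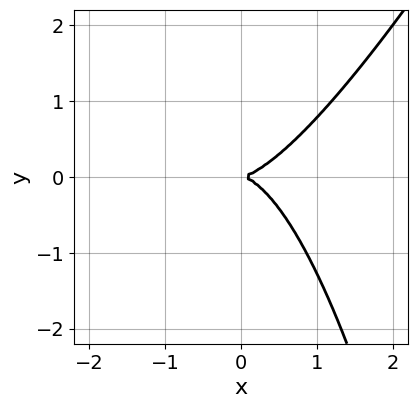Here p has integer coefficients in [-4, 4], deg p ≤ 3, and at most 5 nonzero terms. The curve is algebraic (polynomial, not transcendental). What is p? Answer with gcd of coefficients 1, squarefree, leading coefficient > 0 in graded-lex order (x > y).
First, degree: no degree-2 curve has this shape, so deg p = 3.
Next, checking where it meets the axes: it crosses the y-axis at the gridline y = 0; one x-axis crossing is at x = 0.
Finally, these observations pin down the coefficients.

2*x^3 - x^2*y - 2*y^2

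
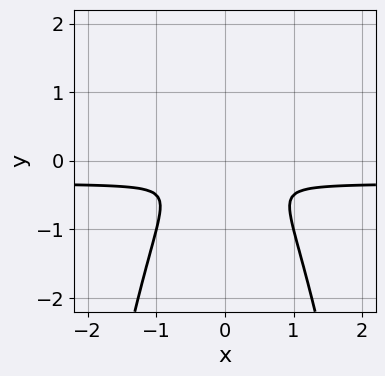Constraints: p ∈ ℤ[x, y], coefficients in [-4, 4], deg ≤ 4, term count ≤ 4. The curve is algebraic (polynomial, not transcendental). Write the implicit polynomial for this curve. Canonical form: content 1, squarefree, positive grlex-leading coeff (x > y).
3*x^2*y + x^2 + 2*y^2

(a) The degree is 3 — no degree-2 curve has this shape.
(b) Symmetries: it's symmetric under x → −x, forcing even powers of x.
(c) Putting this together gives p.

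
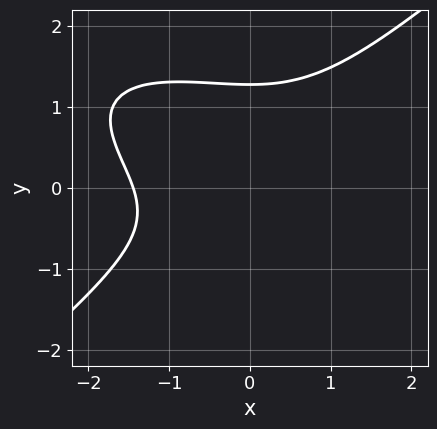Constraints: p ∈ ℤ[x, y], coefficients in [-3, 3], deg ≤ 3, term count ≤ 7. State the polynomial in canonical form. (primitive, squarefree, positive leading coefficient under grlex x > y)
x^3 + x^2*y - 3*y^3 + 2*y^2 + 3

(a) The degree is 3 — a generic line meets the curve in up to 3 points.
(b) Matching integer coefficients to the picture gives p.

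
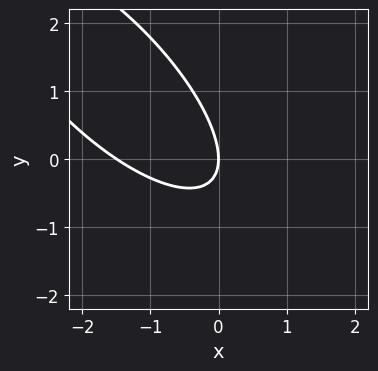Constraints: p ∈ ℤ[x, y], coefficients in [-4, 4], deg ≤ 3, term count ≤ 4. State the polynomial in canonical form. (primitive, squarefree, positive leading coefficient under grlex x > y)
2*x^2 + 3*x*y + 2*y^2 + 3*x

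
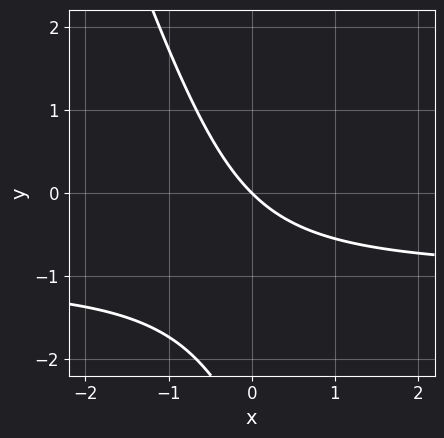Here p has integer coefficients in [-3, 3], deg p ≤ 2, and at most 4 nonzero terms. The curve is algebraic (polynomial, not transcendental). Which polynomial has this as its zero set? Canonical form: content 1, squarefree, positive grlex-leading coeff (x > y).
1. deg p = 2. A generic line meets the curve in up to 2 points.
2. From the visible intercepts: it crosses the y-axis at the gridline y = 0; it meets the x-axis at x = 0 (among the integer gridlines).
3. Assembling these constraints gives the stated polynomial.

3*x*y + y^2 + 3*x + 3*y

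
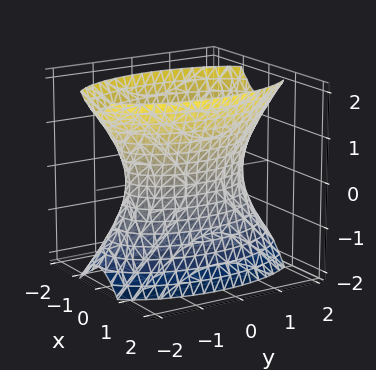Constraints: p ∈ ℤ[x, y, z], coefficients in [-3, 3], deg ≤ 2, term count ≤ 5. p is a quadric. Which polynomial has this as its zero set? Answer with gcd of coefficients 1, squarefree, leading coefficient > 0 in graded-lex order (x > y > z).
3*x^2 + y^2 - z^2 - 2

First, deg p = 2. One connected sheet with a waist; a quadric.
Next, symmetries: it's symmetric under x → −x, forcing even powers of x; it's symmetric under z → −z, forcing even powers of z; mirror symmetry y ↦ −y ⇒ only even powers of y.
Next, checking where it meets the axes: the surface avoids every integer z-axis point in the box.
Finally, putting this together gives p.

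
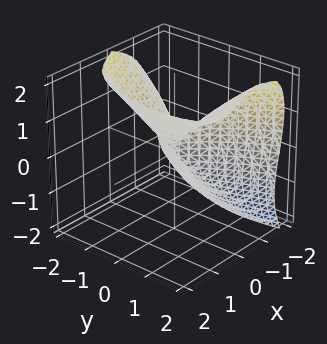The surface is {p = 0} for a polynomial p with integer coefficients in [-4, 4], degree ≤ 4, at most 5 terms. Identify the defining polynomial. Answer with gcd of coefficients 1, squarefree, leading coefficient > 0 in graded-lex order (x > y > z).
Degree: the shape is more complex than any degree-2 surface, so deg p = 3.
Reading off the gridlines: it crosses the y-axis at the gridline y = 0; one x-axis crossing is at x = 0.
These observations pin down the coefficients.

2*x^3 - x*y*z - z^3 + 2*y^2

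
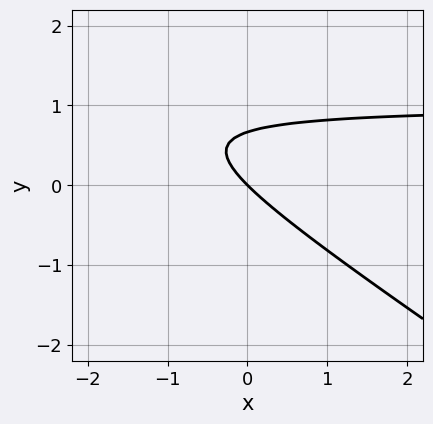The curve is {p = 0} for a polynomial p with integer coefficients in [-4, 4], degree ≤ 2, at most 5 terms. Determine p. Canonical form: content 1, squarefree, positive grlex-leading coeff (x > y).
2*x*y + 3*y^2 - 2*x - 2*y

First, degree: a generic line meets the curve in up to 2 points, so deg p = 2.
Next, against the integer gridlines: it crosses the y-axis at the gridline y = 0; one x-axis crossing is at x = 0.
Finally, putting this together gives p.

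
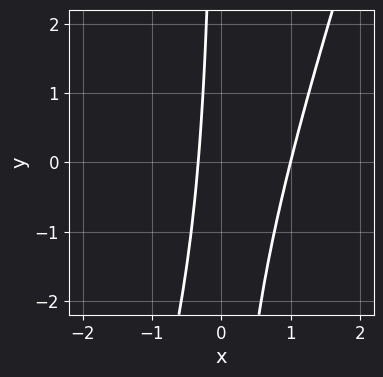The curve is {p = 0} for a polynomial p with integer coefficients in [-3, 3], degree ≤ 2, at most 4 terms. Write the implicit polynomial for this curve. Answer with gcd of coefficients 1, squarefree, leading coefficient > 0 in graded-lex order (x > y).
3*x^2 - x*y - 2*x - 1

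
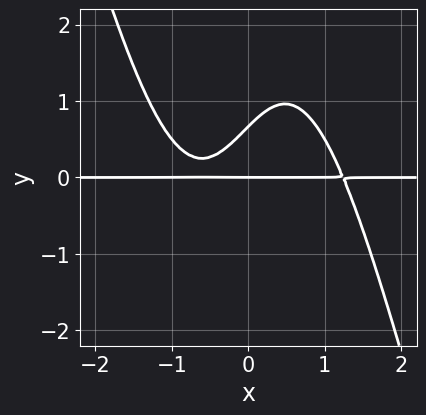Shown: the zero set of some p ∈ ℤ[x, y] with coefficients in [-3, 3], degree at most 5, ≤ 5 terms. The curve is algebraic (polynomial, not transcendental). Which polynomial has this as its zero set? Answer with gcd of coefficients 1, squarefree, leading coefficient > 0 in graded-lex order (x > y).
1. The degree is 4 — a generic line meets the curve in up to 4 points.
2. From the visible intercepts: it meets the y-axis at y = 0 (among the integer gridlines); the visible x-axis segment lies entirely on the curve.
3. These observations pin down the coefficients.

3*x^3*y + x^2*y^2 - 3*x*y + 3*y^2 - 2*y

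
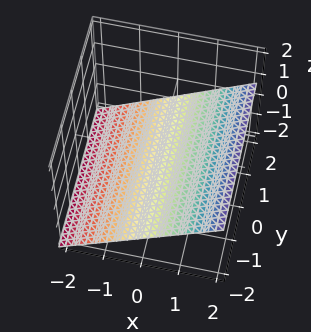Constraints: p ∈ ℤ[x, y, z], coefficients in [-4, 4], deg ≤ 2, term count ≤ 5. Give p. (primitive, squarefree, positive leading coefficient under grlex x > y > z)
2*x - 3*z - 2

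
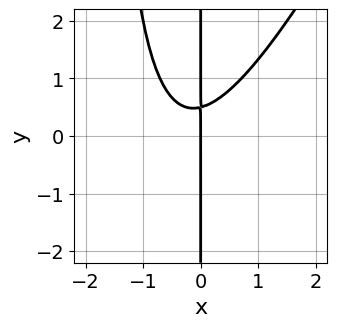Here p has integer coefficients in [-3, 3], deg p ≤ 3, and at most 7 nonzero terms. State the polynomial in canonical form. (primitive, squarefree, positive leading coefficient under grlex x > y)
2*x^3 - x^2*y + x^2 - 2*x*y + x

1. The degree is 3 — the shape is more complex than any degree-2 curve.
2. From the visible intercepts: the visible y-axis segment lies entirely on the curve; one x-axis crossing is at x = 0.
3. Solving for integer coefficients yields p as stated.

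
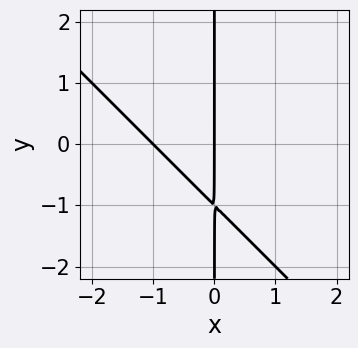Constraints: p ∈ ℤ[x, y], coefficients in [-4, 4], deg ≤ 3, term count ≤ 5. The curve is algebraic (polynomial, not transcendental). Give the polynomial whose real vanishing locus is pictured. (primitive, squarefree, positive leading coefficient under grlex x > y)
x^2 + x*y + x

(a) Degree: no degree-1 curve has this shape, so deg p = 2.
(b) Against the integer gridlines: among the integer gridlines, it crosses the x-axis at x ∈ {-1, 0}; every point of the y-axis in the box is on the curve.
(c) Solving for integer coefficients yields p as stated.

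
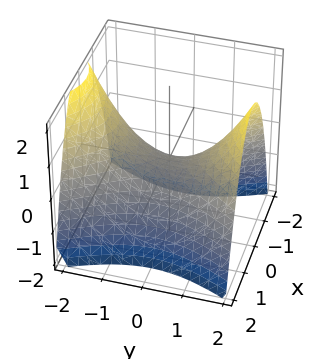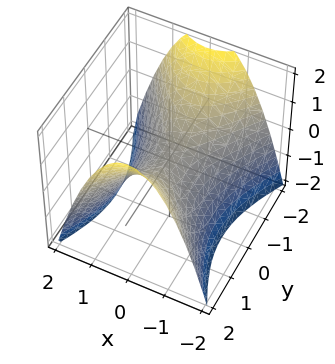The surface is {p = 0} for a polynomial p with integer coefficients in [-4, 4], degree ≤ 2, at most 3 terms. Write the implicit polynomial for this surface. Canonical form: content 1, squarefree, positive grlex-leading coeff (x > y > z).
(a) deg p = 2. A hyperbolic paraboloid; a quadric.
(b) Symmetries: the x ↦ −x reflection is a symmetry, so x appears only in even powers; the y ↦ −y reflection is a symmetry, so y appears only in even powers.
(c) Against the integer gridlines: one y-axis crossing is at y = 0; it crosses the z-axis at the gridline z = 0.
(d) The integer polynomial consistent with all of this is the stated p.

2*x^2 - y^2 + 2*z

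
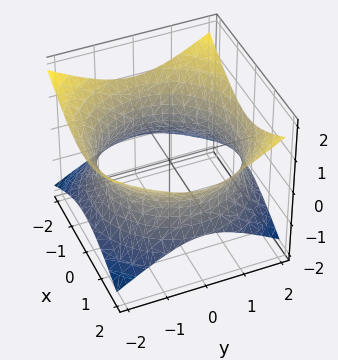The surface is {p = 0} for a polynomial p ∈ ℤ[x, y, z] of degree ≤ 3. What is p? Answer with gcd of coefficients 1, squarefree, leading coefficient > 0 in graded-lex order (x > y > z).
x^2 + y^2 - 2*z^2 - 3

First, degree: one connected sheet with a waist; a quadric, so deg p = 2.
Next, symmetries: rotational symmetry about the z-axis ⇒ p depends on x, y only through x² + y²; the z ↦ −z reflection is a symmetry, so z appears only in even powers.
Next, from the visible intercepts: the surface avoids every integer z-axis point in the box; a circular section at z = 0 has radius between 1 and 2.
Finally, fitting integer coefficients to these (and the overall shape) gives p.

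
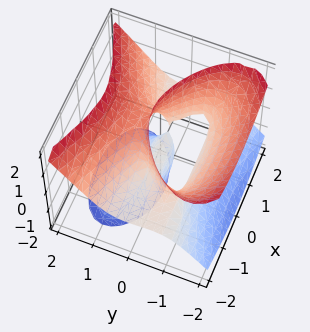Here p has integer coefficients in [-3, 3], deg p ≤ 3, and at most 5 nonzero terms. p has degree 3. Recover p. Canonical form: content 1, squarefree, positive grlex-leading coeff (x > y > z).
2*x^2*z - 3*y^3 + 3*y*z^2 - 3*y^2 - z

First, there are 2 components. They look like related sheets of one shape, so recover p as a whole.
Then, degree: the shape is more complex than any degree-2 surface, so deg p = 3.
Next, reading off the gridlines: every point of the x-axis in the box is on the surface; one z-axis crossing is at z = 0; among the integer gridlines, it crosses the y-axis at y ∈ {-1, 0}.
Finally, together with the visible shape, these determine p as stated.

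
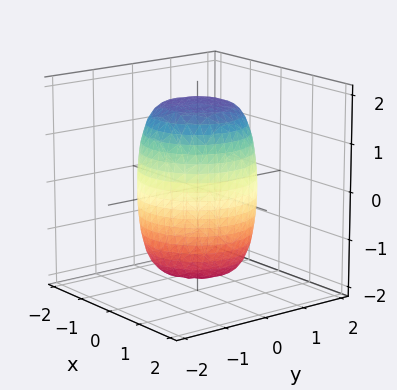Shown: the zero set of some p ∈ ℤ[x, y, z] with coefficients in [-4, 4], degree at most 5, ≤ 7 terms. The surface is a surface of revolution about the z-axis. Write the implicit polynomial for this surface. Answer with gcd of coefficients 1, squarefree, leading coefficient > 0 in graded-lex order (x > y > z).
2*x^4 + 4*x^2*y^2 + 2*y^4 - x^2 - y^2 + z^2 - 3

First, the degree is 4 — no degree-3 surface has this shape.
Next, by symmetry, every cross-section ⟂ z is a circle, so x, y appear only via x² + y².
Next, observable constraints: a circular section at z = 1 has radius between 1 and 2.
Finally, matching integer coefficients to the picture gives p.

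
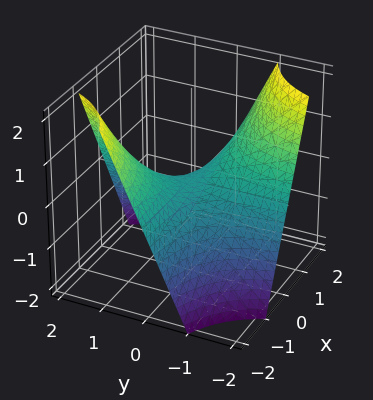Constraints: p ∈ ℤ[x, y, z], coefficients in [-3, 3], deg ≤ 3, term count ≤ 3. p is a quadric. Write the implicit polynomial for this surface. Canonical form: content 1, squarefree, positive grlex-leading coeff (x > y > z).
x*y + z

First, degree: a hyperbolic paraboloid; a quadric, so deg p = 2.
Then, from the visible intercepts: every point of the y-axis in the box is on the surface; one z-axis crossing is at z = 0; the visible x-axis segment lies entirely on the surface.
Finally, together with the visible shape, these determine p as stated.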